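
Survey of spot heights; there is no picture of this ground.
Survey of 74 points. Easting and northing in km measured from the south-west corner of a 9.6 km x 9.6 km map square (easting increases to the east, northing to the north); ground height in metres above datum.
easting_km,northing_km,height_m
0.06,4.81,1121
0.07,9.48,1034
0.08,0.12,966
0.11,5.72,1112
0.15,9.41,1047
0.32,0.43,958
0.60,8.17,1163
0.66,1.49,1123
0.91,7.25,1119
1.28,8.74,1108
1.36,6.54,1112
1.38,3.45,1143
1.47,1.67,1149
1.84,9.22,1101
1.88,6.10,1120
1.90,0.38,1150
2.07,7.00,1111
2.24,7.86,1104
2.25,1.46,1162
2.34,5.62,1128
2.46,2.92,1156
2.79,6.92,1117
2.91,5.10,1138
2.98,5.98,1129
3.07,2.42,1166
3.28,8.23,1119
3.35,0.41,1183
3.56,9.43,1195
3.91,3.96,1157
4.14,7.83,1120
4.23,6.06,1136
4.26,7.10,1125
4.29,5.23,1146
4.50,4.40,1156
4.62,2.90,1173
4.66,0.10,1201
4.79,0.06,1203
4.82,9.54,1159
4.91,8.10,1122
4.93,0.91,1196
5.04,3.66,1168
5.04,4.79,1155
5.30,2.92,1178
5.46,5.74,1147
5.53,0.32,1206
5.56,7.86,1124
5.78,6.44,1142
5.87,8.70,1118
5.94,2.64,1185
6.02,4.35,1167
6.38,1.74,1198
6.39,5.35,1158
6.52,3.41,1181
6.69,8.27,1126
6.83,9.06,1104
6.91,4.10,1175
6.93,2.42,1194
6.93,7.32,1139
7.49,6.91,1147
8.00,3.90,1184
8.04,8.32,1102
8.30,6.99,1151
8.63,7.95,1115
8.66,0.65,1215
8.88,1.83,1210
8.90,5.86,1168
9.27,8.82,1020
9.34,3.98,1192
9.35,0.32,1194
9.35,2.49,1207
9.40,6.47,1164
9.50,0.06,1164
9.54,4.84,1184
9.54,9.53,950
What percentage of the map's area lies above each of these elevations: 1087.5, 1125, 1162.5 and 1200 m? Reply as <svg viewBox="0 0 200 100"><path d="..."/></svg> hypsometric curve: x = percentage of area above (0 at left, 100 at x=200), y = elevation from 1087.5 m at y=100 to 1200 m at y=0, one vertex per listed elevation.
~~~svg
<svg viewBox="0 0 200 100"><path d="M190 100l-39-33-75-34-56-33"/></svg>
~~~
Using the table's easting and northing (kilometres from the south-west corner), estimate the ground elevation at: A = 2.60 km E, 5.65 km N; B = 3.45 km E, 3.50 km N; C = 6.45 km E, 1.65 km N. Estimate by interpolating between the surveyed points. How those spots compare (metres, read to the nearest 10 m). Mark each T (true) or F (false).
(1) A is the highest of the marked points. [F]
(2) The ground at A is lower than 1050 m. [F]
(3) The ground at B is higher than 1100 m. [T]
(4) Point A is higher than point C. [F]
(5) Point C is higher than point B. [T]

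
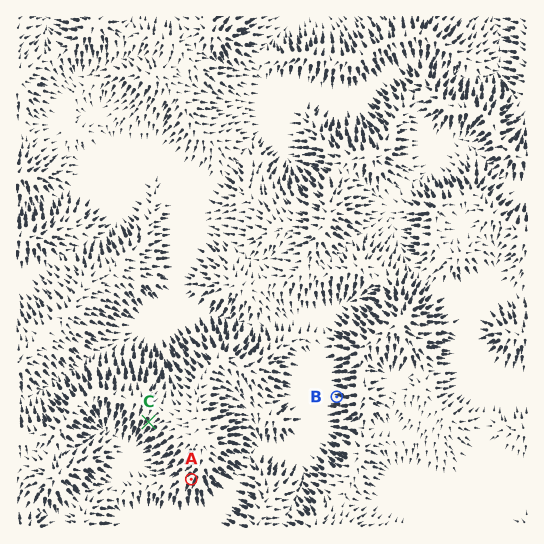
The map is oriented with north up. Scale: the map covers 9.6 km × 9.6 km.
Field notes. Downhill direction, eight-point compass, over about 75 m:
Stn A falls SW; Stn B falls W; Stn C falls SW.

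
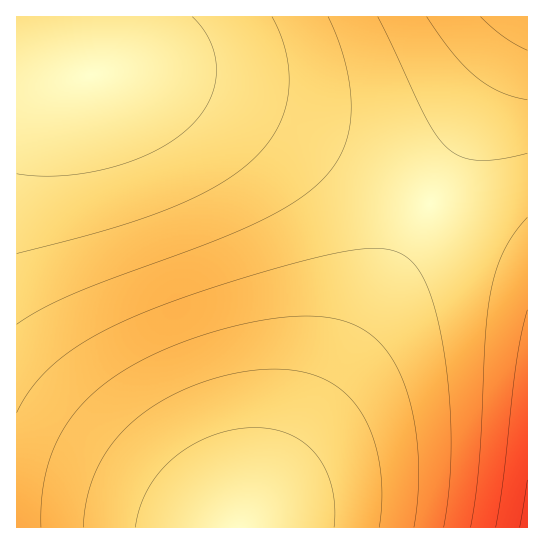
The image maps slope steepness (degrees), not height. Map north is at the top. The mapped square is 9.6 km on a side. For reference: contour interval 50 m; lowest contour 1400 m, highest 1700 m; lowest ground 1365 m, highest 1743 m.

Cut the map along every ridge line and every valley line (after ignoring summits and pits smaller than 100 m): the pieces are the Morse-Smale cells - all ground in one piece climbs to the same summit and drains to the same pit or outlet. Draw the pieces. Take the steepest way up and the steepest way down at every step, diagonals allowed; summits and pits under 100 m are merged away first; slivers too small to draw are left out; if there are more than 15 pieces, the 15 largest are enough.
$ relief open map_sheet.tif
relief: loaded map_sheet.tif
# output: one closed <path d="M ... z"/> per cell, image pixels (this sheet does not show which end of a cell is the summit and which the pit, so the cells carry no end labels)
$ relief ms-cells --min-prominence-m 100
<path d="M101 16l-85 1 0 510 226 1 34-53 61-104 92-168-84-46-80-40-56-24-36-12-30-6-49 0 6-20z"/><path d="M431 204l-3 2-105 191-47 78-33 51 0 2 285-1 0-269z"/><path d="M527 16l-425 0-2 39-4 16-3 3 50 1 30 6 36 12 56 24 72 36 93 51 94-171 4-10z"/><path d="M527 24l-96 178 6 6 90 49z"/>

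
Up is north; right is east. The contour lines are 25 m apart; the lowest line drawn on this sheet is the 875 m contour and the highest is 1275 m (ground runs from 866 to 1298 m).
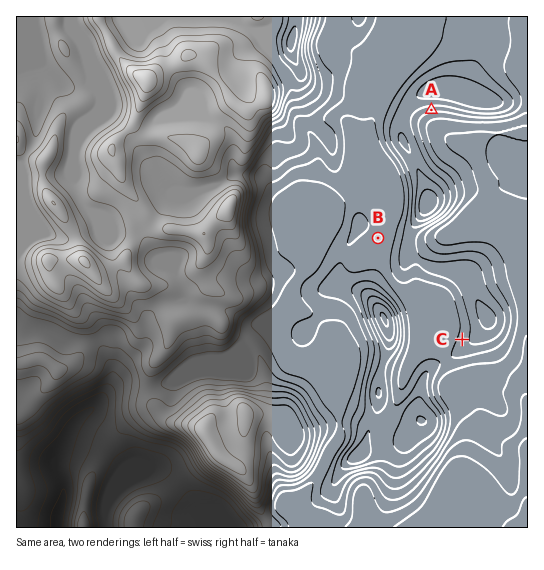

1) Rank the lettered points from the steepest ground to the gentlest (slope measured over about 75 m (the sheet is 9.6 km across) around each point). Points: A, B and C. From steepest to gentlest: A C B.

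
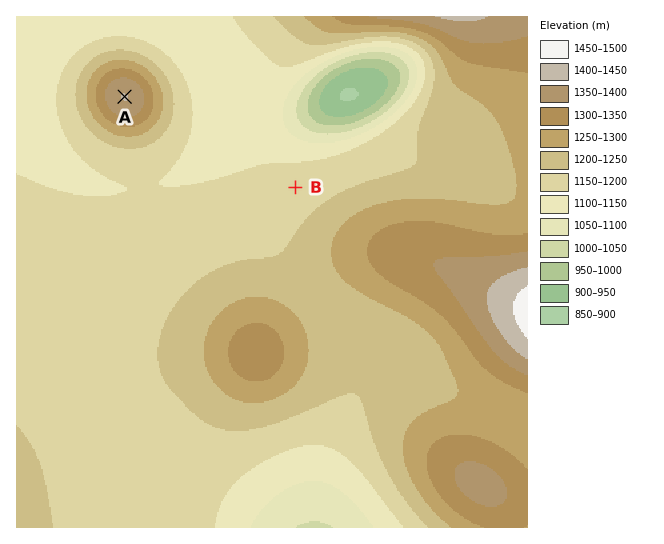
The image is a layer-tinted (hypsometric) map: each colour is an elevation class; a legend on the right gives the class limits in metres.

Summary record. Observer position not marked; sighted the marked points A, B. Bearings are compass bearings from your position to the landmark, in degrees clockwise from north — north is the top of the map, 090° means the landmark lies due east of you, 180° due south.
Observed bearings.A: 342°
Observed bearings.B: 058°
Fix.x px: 178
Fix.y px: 261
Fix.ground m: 1180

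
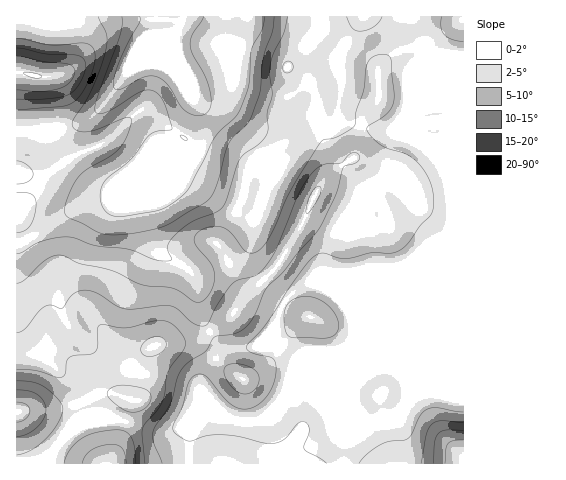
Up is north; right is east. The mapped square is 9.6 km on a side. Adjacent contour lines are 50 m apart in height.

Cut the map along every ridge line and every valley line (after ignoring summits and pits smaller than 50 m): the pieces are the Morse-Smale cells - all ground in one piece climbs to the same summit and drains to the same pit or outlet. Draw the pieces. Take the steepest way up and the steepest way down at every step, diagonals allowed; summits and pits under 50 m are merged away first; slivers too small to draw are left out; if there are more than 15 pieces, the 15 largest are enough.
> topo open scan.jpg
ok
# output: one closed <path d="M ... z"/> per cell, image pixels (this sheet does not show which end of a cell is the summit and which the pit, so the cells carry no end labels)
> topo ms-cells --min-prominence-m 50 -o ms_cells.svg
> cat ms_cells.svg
<path d="M412 16l-229 0-5 12-40 38-12 8-19 27-18 18-8 4-22 6-14 3-29-1 1 333 31 0 3-10 12-15 15-12 11-5 30-2 34 11 14 1 11-3 26-19 20 8-17-5-15 11-3 21 0 19 155 0 1-20 13-36 16 15 14-2 12-5 46-111 0-69 5-14 0-21-3-20-18-43 34-4 0-78-30-4-8-3z"/><path d="M182 16l-165 0-1 114 29 2 29-6 15-7 18-18 19-27 12-8 40-38z"/><path d="M463 135l-33 3 14 33 7 30 0 21-5 14 0 69-2 7-44 104-12 5-14 2-16-14-1 8-12 27 1 20 118-1z"/><path d="M409 263l-12 5-29 0-14 5-21 0-32 14-15 13-5 8-6 17 1 18 18 14 18-6 24 0 6-3 10-8 14-33z"/><path d="M207 410l-10 4-19 15-11 3-14-1-34-11-34 3-22 16-12 15-2 9 139 1 2-34 2-6 15-11 17 5z"/><path d="M463 16l-50 0 0 2 13 31 8 3 29 4z"/>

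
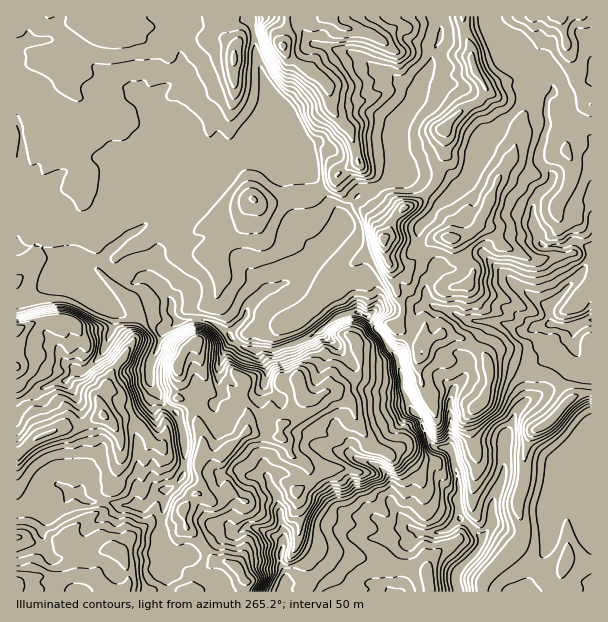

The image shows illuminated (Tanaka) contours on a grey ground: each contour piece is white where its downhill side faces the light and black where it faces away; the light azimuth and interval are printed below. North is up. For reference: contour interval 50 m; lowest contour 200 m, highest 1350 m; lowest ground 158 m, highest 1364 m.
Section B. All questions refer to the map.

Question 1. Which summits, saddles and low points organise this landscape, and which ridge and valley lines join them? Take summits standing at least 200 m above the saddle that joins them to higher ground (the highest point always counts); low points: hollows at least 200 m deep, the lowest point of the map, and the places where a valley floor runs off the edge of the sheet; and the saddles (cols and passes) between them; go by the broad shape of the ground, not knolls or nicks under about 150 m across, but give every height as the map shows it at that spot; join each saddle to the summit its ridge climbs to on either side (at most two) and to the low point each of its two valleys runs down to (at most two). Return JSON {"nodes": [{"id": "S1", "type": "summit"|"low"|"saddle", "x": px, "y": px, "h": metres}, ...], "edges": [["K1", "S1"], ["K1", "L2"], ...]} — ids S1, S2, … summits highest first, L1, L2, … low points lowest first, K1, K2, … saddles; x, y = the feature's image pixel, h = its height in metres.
{"nodes": [
{"id": "S1", "type": "summit", "x": 17, "y": 584, "h": 1364},
{"id": "S2", "type": "summit", "x": 104, "y": 416, "h": 1363},
{"id": "S3", "type": "summit", "x": 284, "y": 47, "h": 1313},
{"id": "S4", "type": "summit", "x": 383, "y": 240, "h": 1173},
{"id": "L1", "type": "low", "x": 458, "y": 591, "h": 158},
{"id": "K1", "type": "saddle", "x": 17, "y": 512, "h": 1079},
{"id": "K2", "type": "saddle", "x": 440, "y": 17, "h": 852},
{"id": "K3", "type": "saddle", "x": 200, "y": 320, "h": 653}],
"edges": [["K1", "S1"], ["K1", "S2"], ["K1", "L1"], ["K2", "S3"], ["K2", "S4"], ["K2", "L1"], ["K3", "S1"], ["K3", "S3"], ["K3", "L1"]]}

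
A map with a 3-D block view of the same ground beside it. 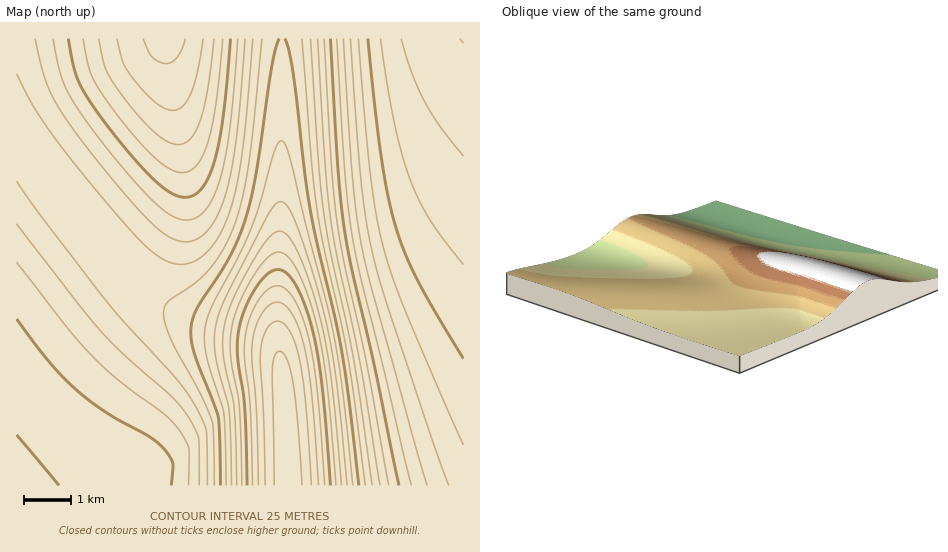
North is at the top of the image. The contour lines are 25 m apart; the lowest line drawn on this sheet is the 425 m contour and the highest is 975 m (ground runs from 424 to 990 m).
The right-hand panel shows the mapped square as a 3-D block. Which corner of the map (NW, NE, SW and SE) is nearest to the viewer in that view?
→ SW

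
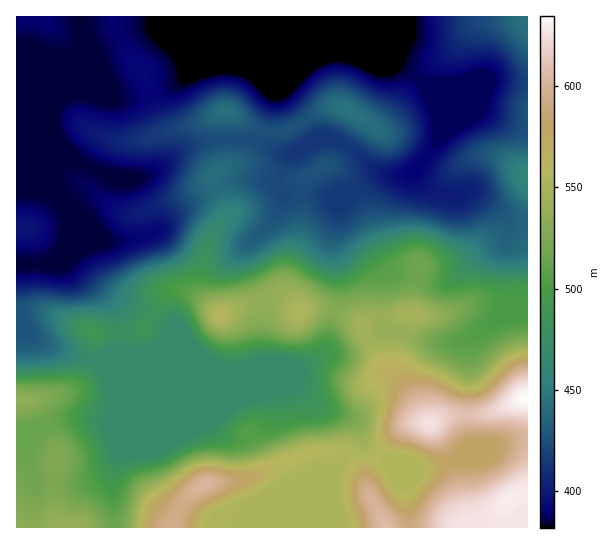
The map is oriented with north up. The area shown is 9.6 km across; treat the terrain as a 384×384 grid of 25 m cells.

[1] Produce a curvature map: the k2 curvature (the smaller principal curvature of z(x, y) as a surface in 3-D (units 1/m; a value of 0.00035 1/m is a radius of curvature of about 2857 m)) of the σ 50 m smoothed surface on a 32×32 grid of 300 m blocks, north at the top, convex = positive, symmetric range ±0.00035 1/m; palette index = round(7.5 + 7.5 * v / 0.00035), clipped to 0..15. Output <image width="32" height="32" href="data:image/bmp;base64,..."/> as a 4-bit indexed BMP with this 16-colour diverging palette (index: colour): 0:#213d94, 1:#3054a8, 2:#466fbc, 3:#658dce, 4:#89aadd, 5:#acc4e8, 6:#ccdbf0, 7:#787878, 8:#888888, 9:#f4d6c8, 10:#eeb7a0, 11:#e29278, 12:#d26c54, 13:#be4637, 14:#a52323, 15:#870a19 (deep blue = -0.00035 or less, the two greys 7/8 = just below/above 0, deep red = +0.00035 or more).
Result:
<image width="32" height="32" href="data:image/bmp;base64,Qk12AgAAAAAAAHYAAAAoAAAAIAAAACAAAAABAAQAAAAAAAACAAATCwAAEwsAABAAAAAAAAAAlD0hAKhUMAC8b0YAzo1lAN2qiQDoxKwA8NvMAHh4eACIiIgAyNb0AKC37gB4kuIAVGzSADdGvgAjI6UAGQqHAHaXpAapYid3d3cUeQaYh3d1dWQGl2QgJ3d3CHQHqXeHZWVVFnWJl2FXdwuQBHhmiHZ3ZCVUjaV3RGcWQnAkM2dmmnUgACQgFXd2VAAAEmQldYhzZ3QAEiA3h4MXaZMRFDRERHd3dRenMhEROqqkV1SHZVR3d3dxNmZCFAWZllZ4iImCd3d3d2RFQ4pDeIQUemZ3Ynd3d3d3dUZ3hmZzE4shAAV3d3UBEAATJIlkMzJYQxR2NUZgVmRnIUU0MRNDNGRpt1iTBdhVfHBqVEZlRDNWZ4RFUgfoZWuSWWapd3VmZ1MjZ3dEhmZolVdVZDaHZzIjVniZhSNnqXM2ZUQyZ3hEZEQ1dUUwFqhCN4eLhUMzd2dUIAJIYgAzREeHrIVlRYhndWUgOHUxNWVFVWdUVleHZ2eIZBR4hEZlVVQzI1ZFVmd3Z2ZkR3VWZWZmVERENnd3dmRGiGRFZ3ZWZVVmRHp3d1REMmmYd2Z5hSIjeGR5d3VXiHQkZ2VDRkFZYTeHh3dmh3eHZSJGdjIWmpQxZ1R3aIdmd2eIZFZVeIiEZzJHd2ZVVVRHvHEEeZhmY3dzeXd3d2d1IlUTYGmXRVV3dFZ3d3Z4h2QiR3YEQTRmZURFd3d2eIZ3d3d3dEZ3Z3d1V2d3d3dnd3d3d3d3d2Z4dmh4h2h3Z3d3d3d3d3dmeId5"/>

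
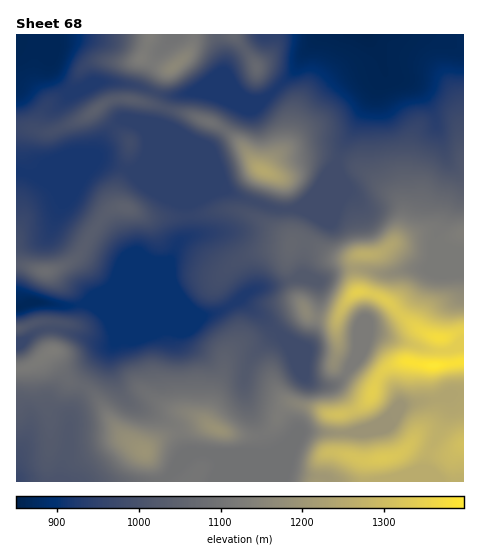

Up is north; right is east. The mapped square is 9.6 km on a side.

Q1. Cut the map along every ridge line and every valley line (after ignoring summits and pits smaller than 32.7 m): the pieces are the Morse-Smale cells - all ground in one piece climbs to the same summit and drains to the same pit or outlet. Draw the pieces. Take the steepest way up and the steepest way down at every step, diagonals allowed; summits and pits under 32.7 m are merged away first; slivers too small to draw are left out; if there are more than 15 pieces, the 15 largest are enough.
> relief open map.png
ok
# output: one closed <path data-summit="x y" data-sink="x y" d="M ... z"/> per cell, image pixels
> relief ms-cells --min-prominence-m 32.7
<path data-summit="434 366" data-sink="368 35" d="M336 167l-8 8-11 17-13 14-17 4 0 14 4 12-3 34 7 22 10 19-21 12-26 29 12 22 7 18 6 6 7 4-9 9-7 16-12 8 2 20 9-1 8-5 18-17 65 0 22-12 16-15 62-12-1-47-19 5-14-1-61-17-3 1-7 16 8-25 15-3 16-10 16-16 17-28-20 0-18 5-15 0-17-5-13 0-12 3-17 10-17-5 3-35 12-21 19-45z"/><path data-summit="365 255" data-sink="368 35" d="M385 72l-43 76-6 17 0 10-19 45-12 21-3 36 17 4 17-10 12-3 13 0 17 5 15 0 18-5 20 0 3-2 3-18-1-12 13-30 10-13 1-15-15-22-11-43-11-19-10-10-22-7z"/><path data-summit="264 171" data-sink="368 35" d="M368 34l-48 1-14 15-11 21-32 29-13 0-9-4-24 0-22-5-23 5-4 4-3 8 48 15 14 8 15 14 18 24 19 9 4 4 3 8 0 18 14 0 17-16 11-17 8-9 8-23 8-10 21-41 12-17-5-21-8-10z"/><path data-summit="217 429" data-sink="17 306" d="M242 299l-22 13-16 4-11-2-19-8-82-1 16 14 6 12 2 9-6 12 0 13 13 31 11 10 39 18 5 7 21-9 5 0 16 9 12 3 16 2 12-1 1-3-15-33-1-24 7-18 24-26-13-15z"/><path data-summit="434 366" data-sink="17 306" d="M237 210l-17 0-32 6 1 18-12 11-9 18-50 19-24 14-7 7 10 3 77 0 19 8 11 2 16-4 22-13 35 31 11-10 17-9-10-19-7-22 0-13 3-16-29-20z"/><path data-summit="46 271" data-sink="17 171" d="M99 159l-4 0-33 14-30 2-10-3-6 0 1 93 7 0 22 7 24-9 10-9 24-37 11-9 12 0 20 9 41-2 0-9-3-4-38-15-15-15z"/><path data-summit="383 458" data-sink="368 35" d="M448 397l-46 8-16 15-22 12-65 0-13 14-13 8-24 2 36 14 23 6 17 1 3 5 67 0 31-13 3-17 21-43z"/><path data-summit="46 271" data-sink="17 306" d="M123 207l-13 3-6 7-24 37-10 9-24 9-22-7-7 0-1 41 13-4 16 0 16 4 26-2 7-8 24-14 50-19 9-18 12-11-1-17-41 0z"/><path data-summit="434 366" data-sink="368 35" d="M463 34l-95 1 4 9 8 10 6 20 27 10 10 10 11 19 11 43 15 22-1 15-13 18-10 25 0 9 9 6 17 3 2 0z"/><path data-summit="264 171" data-sink="17 171" d="M168 109l-4 0-10 33-10 19-7 8 41 0 40 17 28 14 30 9 10-1 0-18-3-8-4-4-19-9-28-33-19-13z"/><path data-summit="53 351" data-sink="17 480" d="M52 351l-19 14-17 4 1 113 40 0 3-2 2-13 5-16 3-34 12-30-15-8-13-19z"/><path data-summit="96 109" data-sink="17 35" d="M49 34l-33 1 1 93 35 4 35-15 18-14 8-4 19 0 13 4 6-2 3-9-14-6-27-4-19 1-23 11-12-13-8-13z"/><path data-summit="434 366" data-sink="17 171" d="M125 119l-7 3-9 8-14 25-43 17 10 1 33-14 4 0 33 13 15 15 38 15 3 4 0 10 32-6 17 0 25 11 29 19-4-16-1-15-10 0-30-9-28-14-40-17-41 0 11-15 1-13-3-10-7-6z"/><path data-summit="440 338" data-sink="368 35" d="M439 248l-3 1 0 8-4 11-8 9-10 19-25 23-11 4-10 1-9 21 1 5 6-16 3-1 61 17 14 1 20-6 0-90-16-3z"/><path data-summit="144 451" data-sink="17 480" d="M83 386l-13 31-3 34-5 16-2 13-2 1 101 1 2-4-3-6-12-20-27-21-23-34z"/>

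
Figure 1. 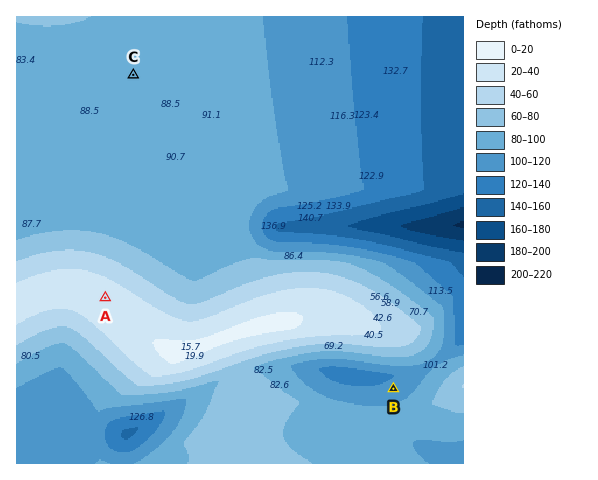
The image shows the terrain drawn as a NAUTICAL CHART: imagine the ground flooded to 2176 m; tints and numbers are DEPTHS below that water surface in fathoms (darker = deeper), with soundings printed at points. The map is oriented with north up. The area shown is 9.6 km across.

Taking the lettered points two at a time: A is above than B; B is below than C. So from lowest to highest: B C A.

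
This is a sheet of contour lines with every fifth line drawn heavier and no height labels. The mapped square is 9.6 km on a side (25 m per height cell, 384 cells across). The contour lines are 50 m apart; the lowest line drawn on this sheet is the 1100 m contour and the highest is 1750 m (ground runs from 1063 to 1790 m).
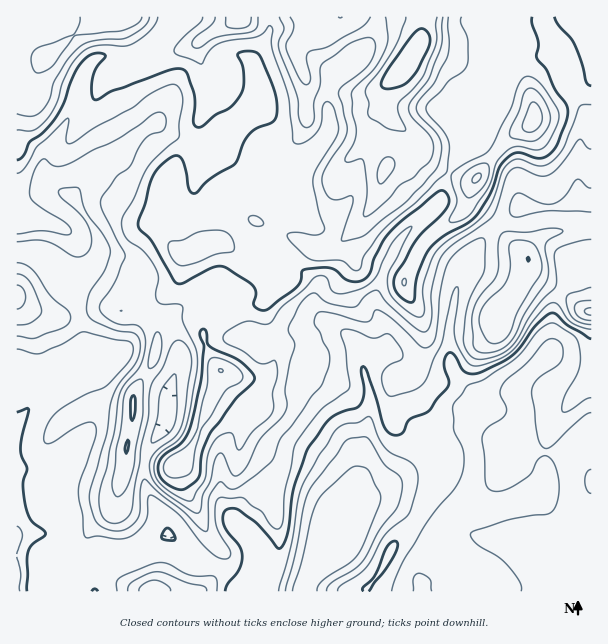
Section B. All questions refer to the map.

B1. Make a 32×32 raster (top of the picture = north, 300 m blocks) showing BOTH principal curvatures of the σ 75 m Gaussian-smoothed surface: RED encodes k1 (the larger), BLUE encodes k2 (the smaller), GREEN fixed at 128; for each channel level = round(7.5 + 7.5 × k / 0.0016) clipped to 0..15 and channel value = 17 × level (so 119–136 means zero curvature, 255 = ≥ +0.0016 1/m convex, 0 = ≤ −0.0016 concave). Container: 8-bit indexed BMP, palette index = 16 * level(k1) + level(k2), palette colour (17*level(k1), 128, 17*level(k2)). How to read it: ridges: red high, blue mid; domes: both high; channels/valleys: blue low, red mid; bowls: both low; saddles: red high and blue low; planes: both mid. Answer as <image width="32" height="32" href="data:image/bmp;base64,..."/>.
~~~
<image width="32" height="32" href="data:image/bmp;base64,Qk02CAAAAAAAADYEAAAoAAAAIAAAACAAAAABAAgAAAAAAAAEAAATCwAAEwsAAAABAAAAAAAAAIAAABGAAAAigAAAM4AAAESAAABVgAAAZoAAAHeAAACIgAAAmYAAAKqAAAC7gAAAzIAAAN2AAADugAAA/4AAAACAEQARgBEAIoARADOAEQBEgBEAVYARAGaAEQB3gBEAiIARAJmAEQCqgBEAu4ARAMyAEQDdgBEA7oARAP+AEQAAgCIAEYAiACKAIgAzgCIARIAiAFWAIgBmgCIAd4AiAIiAIgCZgCIAqoAiALuAIgDMgCIA3YAiAO6AIgD/gCIAAIAzABGAMwAigDMAM4AzAESAMwBVgDMAZoAzAHeAMwCIgDMAmYAzAKqAMwC7gDMAzIAzAN2AMwDugDMA/4AzAACARAARgEQAIoBEADOARABEgEQAVYBEAGaARAB3gEQAiIBEAJmARACqgEQAu4BEAMyARADdgEQA7oBEAP+ARAAAgFUAEYBVACKAVQAzgFUARIBVAFWAVQBmgFUAd4BVAIiAVQCZgFUAqoBVALuAVQDMgFUA3YBVAO6AVQD/gFUAAIBmABGAZgAigGYAM4BmAESAZgBVgGYAZoBmAHeAZgCIgGYAmYBmAKqAZgC7gGYAzIBmAN2AZgDugGYA/4BmAACAdwARgHcAIoB3ADOAdwBEgHcAVYB3AGaAdwB3gHcAiIB3AJmAdwCqgHcAu4B3AMyAdwDdgHcA7oB3AP+AdwAAgIgAEYCIACKAiAAzgIgARICIAFWAiABmgIgAd4CIAIiAiACZgIgAqoCIALuAiADMgIgA3YCIAO6AiAD/gIgAAICZABGAmQAigJkAM4CZAESAmQBVgJkAZoCZAHeAmQCIgJkAmYCZAKqAmQC7gJkAzICZAN2AmQDugJkA/4CZAACAqgARgKoAIoCqADOAqgBEgKoAVYCqAGaAqgB3gKoAiICqAJmAqgCqgKoAu4CqAMyAqgDdgKoA7oCqAP+AqgAAgLsAEYC7ACKAuwAzgLsARIC7AFWAuwBmgLsAd4C7AIiAuwCZgLsAqoC7ALuAuwDMgLsA3YC7AO6AuwD/gLsAAIDMABGAzAAigMwAM4DMAESAzABVgMwAZoDMAHeAzACIgMwAmYDMAKqAzAC7gMwAzIDMAN2AzADugMwA/4DMAACA3QARgN0AIoDdADOA3QBEgN0AVYDdAGaA3QB3gN0AiIDdAJmA3QCqgN0Au4DdAMyA3QDdgN0A7oDdAP+A3QAAgO4AEYDuACKA7gAzgO4ARIDuAFWA7gBmgO4Ad4DuAIiA7gCZgO4AqoDuALuA7gDMgO4A3YDuAO6A7gD/gO4AAID/ABGA/wAigP8AM4D/AESA/wBVgP8AZoD/AHeA/wCIgP8AmYD/AKqA/wC7gP8AzID/AN2A/wDugP8A/4D/AKK4iJiEtuf72NbnpXSG5nKh5+jYp3V2h4eYmJiXhZiHoriHl4WEg5SlY4K2poT3lIOCY7X3hYWXl4eHh4eGl4eTp5a2dYODg4WDtuilc+alhHZ0dPnHhYeHh4eHd3eHh4OVdZW0yLaEdIP2hHJ0+JZzh4aDptendXaGhnZ2hoeHlZiHhLjbyYFw5eZhdKb4lnN2d3WFlseGhpinp5eYhYaVmIaUqOe1gMf3lJKlp8eWdHV2dnZ2t7iVhneHl7iFpoWWdoWG59TA/Mq3kciFuKeGhnZ2hnWWuJiFd3d3uIWnlaeGdIXH9cD7+ISB6IWXl4aHdXSml5aoqIWHd4emdZaFqJd0c6b3cGD05YHHhYWGh4d1c7inl6eXdXeHdreFdnWXuKeDhfiDYKT3lZXYl4eHhoaCyIeGlod2h4eGp7d1hoWHp6Wk+YNyg/indKanl5eXqJK3h5eGdoaHh4aHuKaYdYaHhpL4pHKD5se3taaFl5iokbmomKiVg4N1h4aXyIaGhYZ2cpP3gmHY+8eUx3WHmIaCp5a2hZDlk4CEdmW2dpaGdnV0QPejYfSCg3W4lpeYhXSGdMakker5x4B1ZLWXl5iFhZWS5bS013R0haV1hoRypnR056ORp9rqhFFxwri3uKPH2saWhZWXyLa3lYV0g6emgqf4lIC4yeemgNT82pZ1hJenl5a3lYR1hafopoG4tnOi+bZ1gJWo58ej0qXHhHSFdYeodKWmdWWWtpfWgnPIyLD6pnZydHW22LZzhpNzhpeDhZR0uMmnlbeGdZTXxra3cLT3dWN0dqf6lWN1hHSmuIOFqKbHp8i4hXWWx7e2t7dzgPfmdHCU2MfDppXY59iVg7e4uIZ2hoWWuKaGhHW22KdxgPb4pbCDdKa3t5aGdYOnl4bHh4eGl5eXdnWFp4PXuMiCUOX3lHN1hYV2pWV1hYaHhciXh4aYdoZ3hZXIdJXIl6iAtfqmYXWWhofGc5eGdIZ1p8iXhpeHloZ1k9imlcmnqLSw+fVAhLWEdshxt5eGhYaEt6V1doeop6aBldeFppa5uIJz9MKmyJSVtaWCt4eHhIV0tpiGh5eFxcVgpaaGt9mlg3aF9vq4hoOoyZGlqIeHdXSnl4eGdnS36HCXqKjFcmJ2d4WF+dm2c5jIloG4h4d2c4Wnh4d2dLbVobe3trVzdHZ3doT4p5Kll7aWcKinl5d1hbioh4Vz19iBk7b42biEhoZ2hNWUc5iGyddicZSmt7altHWFdIX3pHRyYpb42ISWhoeWlYZ1l4aHx+WUlKOCldf3goKBtdinqHVyg7b5toSHh4aXhoaXh3d2lsfZ2sSDc6P2+8OBtZenuKWEheW1Yod2l4eFmIc="/>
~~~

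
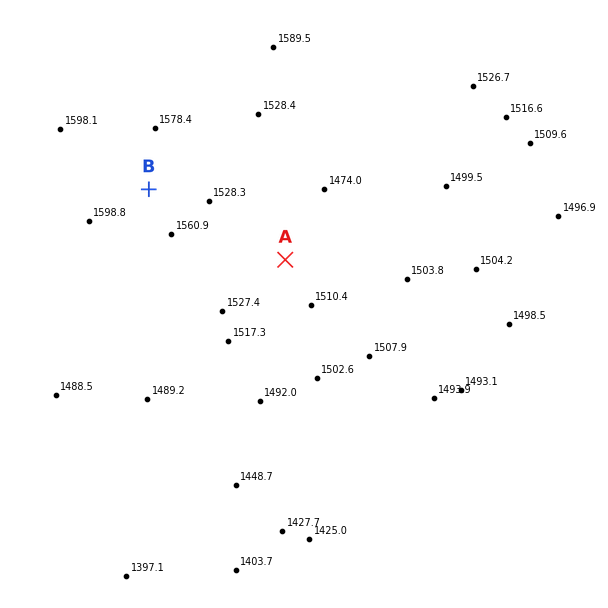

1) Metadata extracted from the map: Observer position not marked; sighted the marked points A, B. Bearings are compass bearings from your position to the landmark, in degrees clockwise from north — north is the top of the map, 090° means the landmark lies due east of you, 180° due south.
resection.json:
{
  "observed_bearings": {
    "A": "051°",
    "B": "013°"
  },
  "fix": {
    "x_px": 97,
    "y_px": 412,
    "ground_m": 1480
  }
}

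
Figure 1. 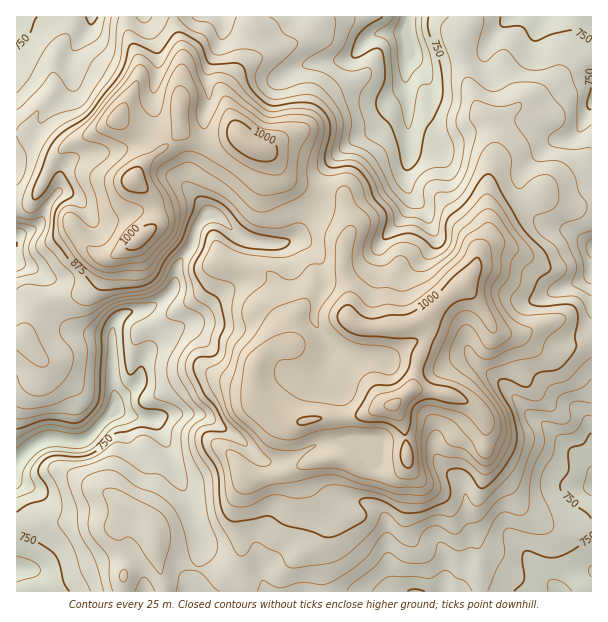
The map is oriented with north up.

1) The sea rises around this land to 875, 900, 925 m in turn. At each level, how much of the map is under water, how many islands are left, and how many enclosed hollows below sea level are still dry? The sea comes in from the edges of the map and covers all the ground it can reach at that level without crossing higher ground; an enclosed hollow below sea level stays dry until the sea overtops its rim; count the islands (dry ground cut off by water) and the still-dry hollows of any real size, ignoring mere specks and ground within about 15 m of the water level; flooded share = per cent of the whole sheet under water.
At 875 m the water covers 58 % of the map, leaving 1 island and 0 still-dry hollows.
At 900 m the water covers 65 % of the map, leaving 1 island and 0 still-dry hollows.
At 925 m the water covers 73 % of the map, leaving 2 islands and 0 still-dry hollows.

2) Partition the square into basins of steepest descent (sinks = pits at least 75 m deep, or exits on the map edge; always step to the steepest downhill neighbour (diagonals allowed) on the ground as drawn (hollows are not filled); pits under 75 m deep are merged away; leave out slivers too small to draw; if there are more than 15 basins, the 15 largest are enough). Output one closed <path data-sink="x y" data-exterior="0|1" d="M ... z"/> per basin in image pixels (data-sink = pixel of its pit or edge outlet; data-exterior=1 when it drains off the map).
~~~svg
<path data-sink="17 462" data-exterior="1" d="M117 118l-21 14-33 16-11 14-10 23 24 24 7 18 11 15 11 11 6 3 9 1-6 4-2 14-5 9-7 6-18 6-30 5-5 5-12 24 0 8-9 0 0 253 227 1 1-7-4-15 1-28-5-20 0-15 11-30 23-1 53-18 18 0 19 12 14 5 19 0 6-3 9-10 0-9-5-30-9-18 18-16 4-24 11-23 0-15-5-8-18 7-21 2-17 0-10-3-7-5 0-29-6-22 0-17 1-9 6-12 0-7-4-21-5-9-30-6-21-7-7-5-9-17-8-8-14-5-13-10-24 9-12 0-12-6-9-11-18 20-5 2-10-12-23-12z"/><path data-sink="407 33" data-exterior="0" d="M591 16l-417 0 0 7 8 27 0 18-2 16 1 44 10 11 12 6 12 0 24-9 13 10 14 5 8 8 9 17 7 5 21 7 22 4 11 6 6 33-6 12-1 26 6 22-1 26 8 8 10 3 17 0 31-4 11-6 27-26 12-8 22 30 7 15 5 3 24 2 15-8 11-1 18 18 25-3z"/><path data-sink="560 591" data-exterior="1" d="M464 284l-12 8-30 26 6 17-12 30-2 19-2 5-18 16 9 18 5 30 0 9-9 10-6 3-19 0-11-3-22-14-18 0-53 18-23 1-11 30 0 15 5 20-1 28 5 22 347-1 0-250-26 2-18-18-11 1-15 8-24-2-5-3-7-15z"/><path data-sink="17 17" data-exterior="1" d="M173 16l-157 1 1 188 7 0 8-4 20-39 11-14 33-16 21-14 9 8 23 12 10 12 5-2 16-16 0-48 2-16 0-18z"/><path data-sink="17 242" data-exterior="1" d="M42 187l-4 2-6 13-16 4 0 130 7 2 2 0 0-8 12-24 5-5 30-5 18-6 7-6 5-9 2-14 6-4-9-1-6-3-11-11-11-15-12-24z"/>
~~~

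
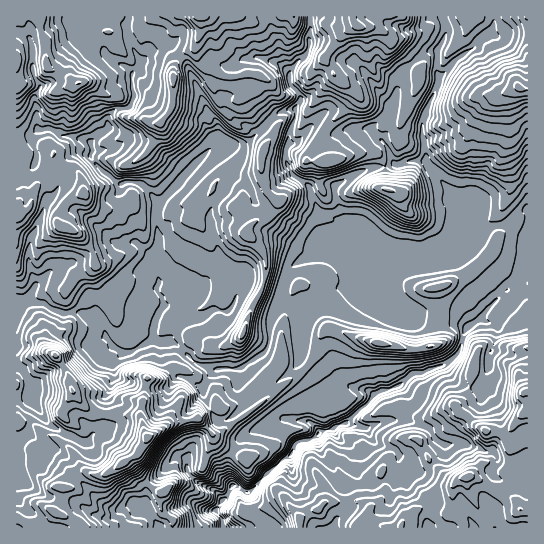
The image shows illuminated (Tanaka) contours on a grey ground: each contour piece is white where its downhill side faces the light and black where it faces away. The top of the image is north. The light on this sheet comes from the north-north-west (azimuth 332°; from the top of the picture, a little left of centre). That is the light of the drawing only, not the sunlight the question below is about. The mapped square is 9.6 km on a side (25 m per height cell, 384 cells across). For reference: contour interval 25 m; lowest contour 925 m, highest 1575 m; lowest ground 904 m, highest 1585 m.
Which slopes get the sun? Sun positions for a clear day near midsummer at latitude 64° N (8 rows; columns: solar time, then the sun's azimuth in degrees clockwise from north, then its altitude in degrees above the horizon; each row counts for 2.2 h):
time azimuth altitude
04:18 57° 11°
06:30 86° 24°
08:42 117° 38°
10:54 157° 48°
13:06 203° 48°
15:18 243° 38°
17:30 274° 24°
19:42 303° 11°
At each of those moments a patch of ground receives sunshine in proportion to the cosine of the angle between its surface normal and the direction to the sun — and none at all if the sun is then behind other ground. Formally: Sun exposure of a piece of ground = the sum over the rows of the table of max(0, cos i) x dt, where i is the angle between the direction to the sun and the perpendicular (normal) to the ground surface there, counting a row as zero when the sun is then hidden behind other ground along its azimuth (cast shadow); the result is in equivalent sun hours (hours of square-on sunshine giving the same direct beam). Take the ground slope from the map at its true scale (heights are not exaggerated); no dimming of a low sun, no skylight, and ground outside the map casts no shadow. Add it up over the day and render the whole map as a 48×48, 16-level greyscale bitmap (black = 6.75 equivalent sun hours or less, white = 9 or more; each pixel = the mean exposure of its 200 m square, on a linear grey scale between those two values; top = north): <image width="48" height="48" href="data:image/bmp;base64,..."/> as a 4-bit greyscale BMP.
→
<image width="48" height="48" href="data:image/bmp;base64,Qk32BAAAAAAAAHYAAAAoAAAAMAAAADAAAAABAAQAAAAAAIAEAAATCwAAEwsAABAAAAAAAAAAAAAAABEREQAiIiIAMzMzAERERABVVVUAZmZmAHd3dwCIiIgAmZmZAKqqqgC7u7sAzMzMAN3d3QDu7u4A////ANzN3Jirqa3KlSKs28vM3bnMuszd3c3d3avcuqy6qpxzdhFL3N2s3NusuazczN3MzbqKzNzdy5vavqAADNqZq7y6uonMzdzdy7i93L3t3ZS9pmgCCLirqqqqu6mczd3cu8yoq93u7aAGS7eLgEiby8vMzMuqi9y83My6u5V83dk1Wsy92AGbu8u7zMzKYmrLzczLq5lmrdx3Zt283bAqm7u6rMzKl2d73czMybyme9zIdd2Yq8sAWYvKrN2ql3q93dzai9y6ebzJmMzJq825AomKuqqM3d3d3NxY3d3cqUW83DjduruoyjOqmHi8zcmKzadszN3duXeahY287Lzd3dlM3cy93aZnfKiovcmKurmcYrq7vtvd3d2TrMuYuquIq8mprKqGdohoV7q8y93N3MupRZy5eLypnJq7ukWEadxyfJvLzbzd3c3d3Hmpmsy5h23boxN3VACduaq7vNu93d3d3ddBOMy7ms3ekEu6MUmojd3cmLy83bzMzN3cQJuqiIiVJJzMy6qa3d3e14rL3c3t3dzd0myqvLtjWszN3czM3LnNynvL3d3IUyMlqVaWQqmrvMzdzczbu7lbqHvLvacxJZqpiXeKqbqoibzdzMzNzMxnuWrMmJu7zMzMzNvMvLmb3M3czNy8zc21y4nNzMvMzN3dzN28y9zd3c3c3MzdzM3InJnNzMzMzd3d3d3bzNy8zd3LzczM3MzLfJe93MzM3cu83d3dzNzMzN7cvM3d3dzbrLeMzMzN3MqYi93d3LrdzLzN3M3d3d3by7mLvMzdzMzLu73dzMnd3curzNzd3dzd67y8zMzMzN3MzLzdzMjN3dqcvNzd3c3d2ry6zMzLzd3cvMvMzNmd3ZrN3czd3c3Mu93LqrqqvN3bq8y8zN17uYzd3bzd3MvLzd3cqKms3t3cu8zczM2Zy9273LvczczcvN3Mu7vN7tqarNzN3Ly6vdya3Ly8zMq8zd3KzM3t7tuqrMzM3bvNu7rKqb26vNyrzKiZ27vd3LqKzczM3bvNy5ZKq73Jqs273JIs3aQRIkZ6zc3e3dzM3GS93e3cmqvKzJLN3d2GdERc7d3d3czMt1vJnN3duXm5rLW8u83dzMqN7t3d3czMqrupmc7u24irnMRay6q7rdydzd3d3cuoismKu83u64nNqsipy7u7zMibzN3d3dy83uyK3e3d27vd2rqcrczMzMmMzN3d3dm+zd23mardyZ3d3Zlty93eqttazd3d3dm93u3adrrLuL3d3txKzM3cu82Hvd3d3eud3u28qaq7qd3N3dmLze3J3M3DerzN3dqazNy7q6rLe93d3aHNztyby8zHZ5qqu7TduFe7u7qXjdzMyles3LutzKu6Znd5mcm6qJq83LuK3c3Kh612zKvc3siZx3d1WKq6mrzdvcy73d3d3d3VjN3d3typzZmXeay6rM3dvd3Kvd3d3d3Ve93N3d3cjdu7qd3JvN3Mzd3Lvd3d3d3XvM3dypq8vN3Mu93KzczMzN3d3d3dzd3Iu8yrzdurzd3M3Q=="/>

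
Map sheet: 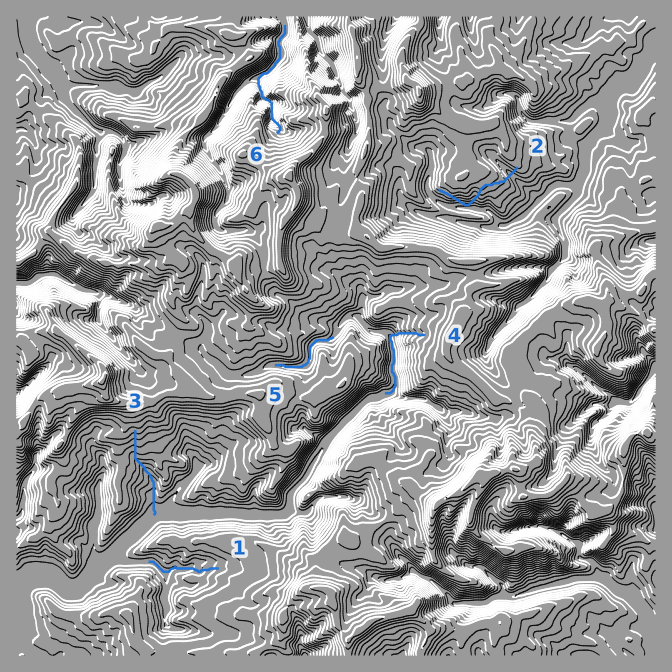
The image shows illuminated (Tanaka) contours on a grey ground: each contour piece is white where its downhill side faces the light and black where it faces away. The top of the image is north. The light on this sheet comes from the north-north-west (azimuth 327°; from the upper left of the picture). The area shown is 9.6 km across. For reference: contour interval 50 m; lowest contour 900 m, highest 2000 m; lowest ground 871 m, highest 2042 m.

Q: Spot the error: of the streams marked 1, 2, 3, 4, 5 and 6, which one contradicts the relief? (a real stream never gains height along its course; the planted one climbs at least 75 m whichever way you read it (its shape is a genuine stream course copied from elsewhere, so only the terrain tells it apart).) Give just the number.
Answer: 2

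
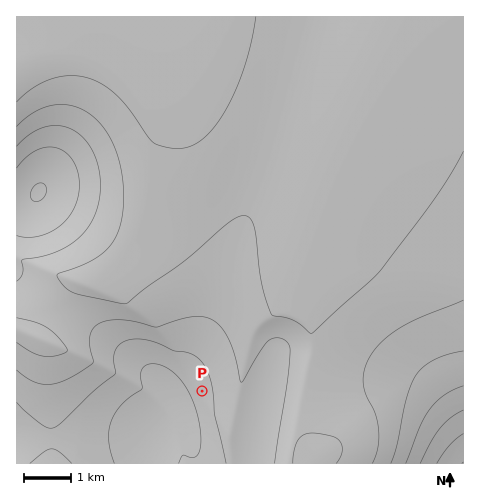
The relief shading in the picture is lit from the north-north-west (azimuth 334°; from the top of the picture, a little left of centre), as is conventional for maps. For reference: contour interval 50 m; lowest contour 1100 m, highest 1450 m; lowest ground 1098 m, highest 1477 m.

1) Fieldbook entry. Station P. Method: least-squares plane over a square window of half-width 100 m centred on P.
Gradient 5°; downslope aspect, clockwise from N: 255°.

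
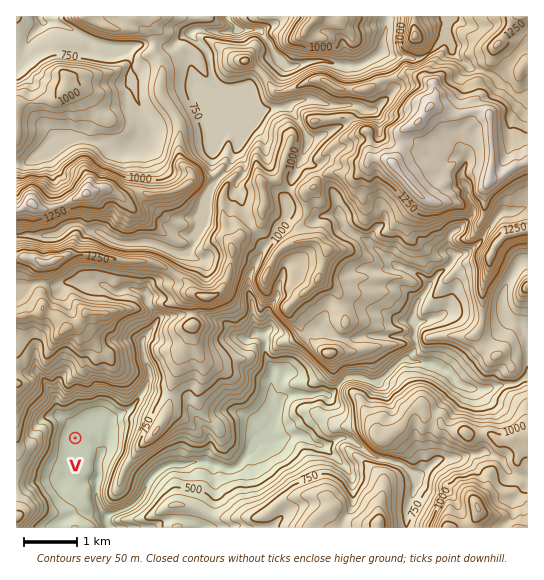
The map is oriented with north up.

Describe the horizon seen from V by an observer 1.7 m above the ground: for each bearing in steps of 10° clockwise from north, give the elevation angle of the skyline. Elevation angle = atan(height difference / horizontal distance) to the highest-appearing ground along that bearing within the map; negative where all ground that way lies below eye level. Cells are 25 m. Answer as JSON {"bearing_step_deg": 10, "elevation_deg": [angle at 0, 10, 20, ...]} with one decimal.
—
{"bearing_step_deg": 10, "elevation_deg": [23.0, 24.1, 23.1, 22.1, 18.1, 12.6, 12.2, 13.8, 16.5, 18.5, 16.4, 13.8, 13.0, 12.0, 10.4, 5.9, 0.4, 1.8, 2.7, 2.6, 4.7, 10.9, 11.9, 11.3, 14.1, 18.0, 20.8, 20.7, 21.2, 21.6, 22.5, 23.7, 23.5, 19.0, 21.7, 22.8]}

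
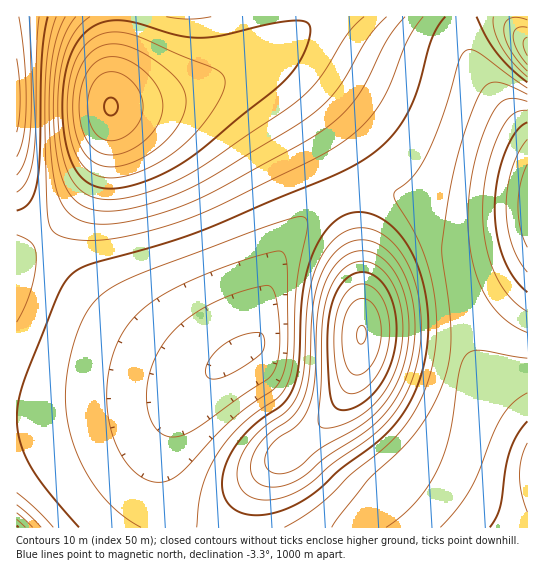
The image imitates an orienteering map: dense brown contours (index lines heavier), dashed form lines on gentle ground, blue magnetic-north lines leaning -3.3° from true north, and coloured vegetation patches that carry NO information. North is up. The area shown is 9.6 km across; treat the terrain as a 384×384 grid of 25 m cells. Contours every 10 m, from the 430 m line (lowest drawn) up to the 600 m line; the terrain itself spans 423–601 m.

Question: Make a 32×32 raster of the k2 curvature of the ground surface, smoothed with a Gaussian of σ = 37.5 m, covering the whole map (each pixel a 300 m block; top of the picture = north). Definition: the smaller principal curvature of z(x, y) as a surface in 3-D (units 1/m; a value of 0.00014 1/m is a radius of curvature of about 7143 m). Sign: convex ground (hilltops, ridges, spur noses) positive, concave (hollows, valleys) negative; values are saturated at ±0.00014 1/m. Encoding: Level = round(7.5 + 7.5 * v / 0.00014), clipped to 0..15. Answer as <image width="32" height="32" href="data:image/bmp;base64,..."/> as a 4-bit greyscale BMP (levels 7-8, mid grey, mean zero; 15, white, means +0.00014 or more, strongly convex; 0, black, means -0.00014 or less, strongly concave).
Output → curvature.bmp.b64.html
<image width="32" height="32" href="data:image/bmp;base64,Qk12AgAAAAAAAHYAAAAoAAAAIAAAACAAAAABAAQAAAAAAAACAAATCwAAEwsAABAAAAAAAAAAAAAAABEREQAiIiIAMzMzAERERABVVVUAZmZmAHd3dwCIiIgAmZmZAKqqqgC7u7sAzMzMAN3d3QDu7u4A////AAA2d3d3ZmZlVURVZ3d3d2UCV3d3dmZmZmVURVZ3d3dkNnd3d2ZmZneHZURWZ3d2VGd3d3dmZmeImoVDI2d3dlR3d3d3ZlVWibpmZTImd3ZUd3d3d2ZVVnm2VndTE3d2VHd3d3d2VUVndFZ4dSFXd2V3d3d3dmVERTNGeIYxJ3dld3d3d3dlVEQjVnmYUgZ3dnd3d3d3dlVDE1eJmWIFd3d3d3d3d3dmUgRnialzBHd3d3d3d3d3dmEEeJqqcwN3d3d3d3d3d3diA3mqqoQTd3eHd3d3d3d3cgN5qql0E3d2h3d3d3d3d3MDaJqpdBV3Zod2d3d3d3d1AleZmGQmd2Z2ZmZmd3d3dxJGiIdTJ3dmdlZmZmd3d3cxNWd2Q0d3ZmVVZmZmd3d3YTRWZUN3d2ZERWZmd3d3d3QjRVQ1d3dmM0Vnd3d3d3d3Q0REV3d3diNGd4d3d3d3d3ZUVnd3d3YSV4iId3d3d3d3d3d3d3dmA2iZmId3d3d3d3d3d3d3ZgN5qqmHd3d3d3d3d3d3d2UEiaqpd3d3d4h3d3d3h3dSBZqqqXd3d3eIh3d3d4h2MAWJqqh3d3d4iIh3d3d3dAAUeZmYdmd3eIiIh3d3d1EBFGiZmHZmd3iIiHd3d3YwCCRniId2Z3d4iHd3ZmZlIVk0Z3d3dmd3iHd3dmZVVDRn"/>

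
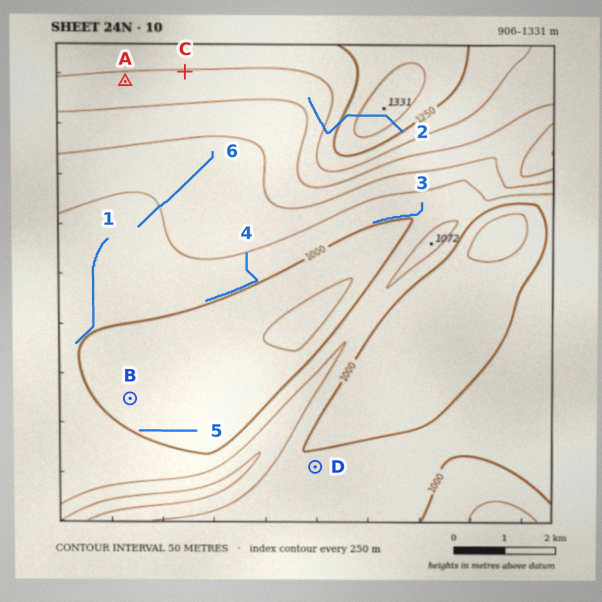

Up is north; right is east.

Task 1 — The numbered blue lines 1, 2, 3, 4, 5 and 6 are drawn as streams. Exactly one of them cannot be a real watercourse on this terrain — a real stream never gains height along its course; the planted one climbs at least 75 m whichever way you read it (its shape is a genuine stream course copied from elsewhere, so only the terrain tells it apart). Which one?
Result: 2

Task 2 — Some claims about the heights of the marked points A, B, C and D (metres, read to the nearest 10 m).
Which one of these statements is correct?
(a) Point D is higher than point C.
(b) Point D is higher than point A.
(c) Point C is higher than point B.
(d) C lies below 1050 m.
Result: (c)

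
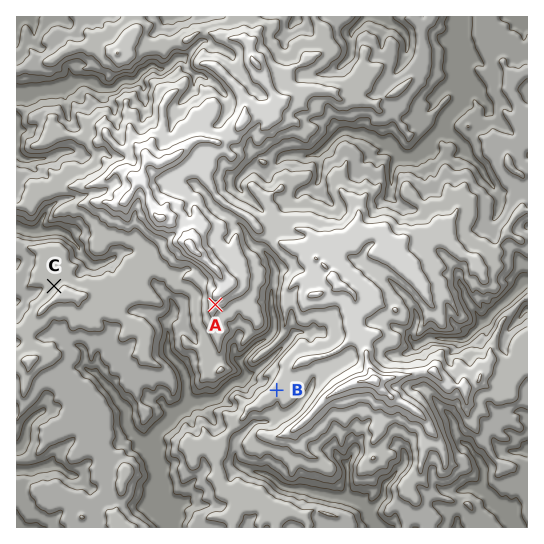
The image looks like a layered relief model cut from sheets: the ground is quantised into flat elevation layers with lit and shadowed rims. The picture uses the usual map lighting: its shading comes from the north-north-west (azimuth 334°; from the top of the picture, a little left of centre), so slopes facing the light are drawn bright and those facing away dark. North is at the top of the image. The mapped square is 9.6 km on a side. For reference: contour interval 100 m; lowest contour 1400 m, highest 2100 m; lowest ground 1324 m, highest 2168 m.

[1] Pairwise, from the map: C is lower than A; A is higher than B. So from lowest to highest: C B A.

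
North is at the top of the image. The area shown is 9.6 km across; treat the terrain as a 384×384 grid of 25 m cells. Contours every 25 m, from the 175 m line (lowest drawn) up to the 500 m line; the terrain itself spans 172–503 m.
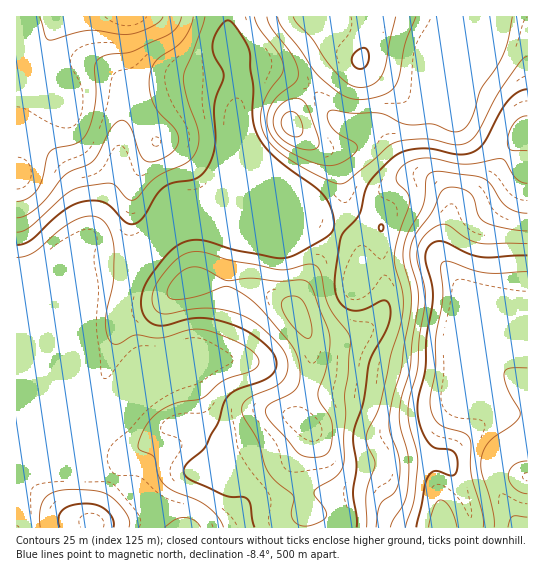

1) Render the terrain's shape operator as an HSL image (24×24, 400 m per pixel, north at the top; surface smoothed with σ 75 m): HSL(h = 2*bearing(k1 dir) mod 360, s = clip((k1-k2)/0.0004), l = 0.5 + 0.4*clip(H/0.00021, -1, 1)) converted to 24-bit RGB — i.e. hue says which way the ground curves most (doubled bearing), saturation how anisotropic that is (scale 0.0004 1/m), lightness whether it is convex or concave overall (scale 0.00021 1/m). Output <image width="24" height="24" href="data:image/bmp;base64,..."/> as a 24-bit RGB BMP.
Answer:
<image width="24" height="24" href="data:image/bmp;base64,Qk32BgAAAAAAADYAAAAoAAAAGAAAABgAAAABABgAAAAAAMAGAAATCwAAEwsAAAAAAAAAAAAAITWEosHBpLTT1eDoyb/jcCnnnUO7hEpbSzo8dqBCVq11dI2kpY+cmZSdiqGm2eC7rUO5pywyh8c3DBtETD2J6vrRZiKvcSZXMJaoUNOSc7+Rt55lvCIjaiFFjzFYqEVfXJSfeM+hW5uYcGtRmaxJh6BVnaVU2ttQgCR00qJxf9eJDQM2QNJHqPGPVABlxFJ1bol4Z4ZDeX0tem8voi4sf1OHRmW4pJ3ZqbfZfY6yfU+PdWqasZqJnoBYorVNj9RyQiimz+W0rU3LHgB9r/GkK6k2GwRsydPlf3+Af4B/f4B/eHmBXGi0tX2/TJJ1Po1Bpo5gn16EgWSTanGJnmNct397rtukZtKNJSeJ0uOycEPKARrV5s7FvSeGGVhXT5spf3+Af4B/f4B/f4CAVoRsP0mk0o/PcI24X62vklqbk1Foi1JacKpvnM2s1t+5q1ZHKlVDke47QWaAJktvoGBY7EevhUfFP5SEf3+Af4B/f4B/f4B/f4B/SYNuPKpoupG9cVOtjDm9nIvZqbfqrrvfpMGKuJ1w0FWTkWuwo9VaNGNDKT9NXldOj3Vjp3yed1ynf3+AgIB/f3+Ag3l+e4hyf4B/V4NaWIg0QXNCP7msZs+/dF253iZ88ndDraxOmolpm32D2pp7SY1QGEZeTGN8d4d1iHlwgHB+f3+AgIB/f3+AdWaFtaVYaYF2gIB/f4B+ZoFpPIAxUVsZJh8NWCsT/9tyk8NylXeBh3VmzbKEk8evDjWSO0uEf3V9hXB1gnZxf3+AgIB/f3+AYkeC25lxbHU1hHoaRXQdcGk3ckQtXzgpTCkpTow4y/+ag82Ia0iqvG2CwNRkk8pSFSBRODpyenJ+hXOBi359f3+AgIB/f3+AODOD1LmnsRbZ7Gx5nppBNUkoZ3U+UXCJSn22kNnAzvvLa8/UMRzS4H/T7829xMR+FCpXK0VxbnB9fHeAjYuAf3+AgIB/f3+AO0t+qLp5Qw6y+NHu9L/vcIPfX6DgXZHTXbbht+3q5fLPRIZZIBg2l0RE+ODJ27OuFRurHiV3dWBsfX5lh49of4B6f4B/f3+ATkl9kbRoEF+AfYjR9dbswbPmboblhKztj93zaZTT86GgwDZhJCFXUYJf5vqYwNegVgqhVhRlgVlBe41JdIROVaALM4FEfYB+UFKKsaV3PIJdCmlN0M+c1r/Te6TPa5y+oXFlUTth2V9b81V/MDqChmVg4f+Fg48iLQYqYhg/ro9Li5hRdnNDu9yEIHhNLHE5RVtiqlQ/vdYkDW9CEaoIz9M2eUYdVjkRaUwVR1cgQXol6VFWsEt0V06a//PDjx8qCggrRUqvraq+qXqznXik39KYUoZxN2JVMEI8gH1I7fChF4ZyToJMhYM0g2pZgH58gH9/f4B/P2lwolYt0LlrOrG467Ks6nLBBEO8InfIpIS2wGi5r5iw18fBo4LBRTebRWKUNsPL6+G3i0BFJUgfYZ0rV4Zvf4CAgH9/gW5zVBMrh64yv+ZvMoZYbqpT3qe4dSe0IzNJXmhAoGhosqmWx7e3x2a/fT+rbbS3LJu402Jp10dhSouRcsZ3II2Gen6AglxuRAAPl2snb+BOstFXfY85IGoXhW8cbAgndT8pJY4xObl+m7aisXhtuj6EpmyVfLWCLEV0kkyg4b3Ila3Oi722PHKjRkmBMwAg3EQMlv+woPr5pJTf2Z3euTqeXSMjaC1PpMN6TeuPD865ZJ+FhV1Ql1dksbKLl6uKLC99Q7OwpMmht6PApI2wc1CaHQE/gwDe1/TezP/rKWGwiDlRtThY5TLGrn/dXXnu3ebtpNWmHnp3SHV5bWN/hJ6WorqaoIWUPECWVq+QerNjm5Flo2dchkR3AwtWAbf/6vjT74KNRgk1hz0WZXkkRJtdisC+Wo3JppjG66evS0WLJ0pQa4KefKyUoKePn32OXkyEdZ5ie59kgnZolmdqj1WbI0eFBaVjs/MN9QAWkBFsxnp+lc6UMN2rT62SXlt+d4Jj1XZrymCFKTOBeISTkqFyho5flVhQdUdYmbBOg4ZKcoJIWJ9qYE+hVUqWSYRpQiUYv0gVdGa2vNHX4OXXZKuyTHSFVlR9f3+Ao2aI2puRKDSVeIF+qm9ljmBSgEtKiVVNt69Dg3lIcMFBMaJKMj1keUh3aSI+cywubt9wbdG0ebOm4bKTonNpT1ZsSGx2foB/X2iH3rSaMCyZe3KAnGFvqHeVf1+toHzAu67RmaDRstTHU4+1HDVzXS6MgB3bvdjhltmpY5J0a21Z2rVkt5Z1VVOOUoCTY32FYF1+18J3NjCS"/>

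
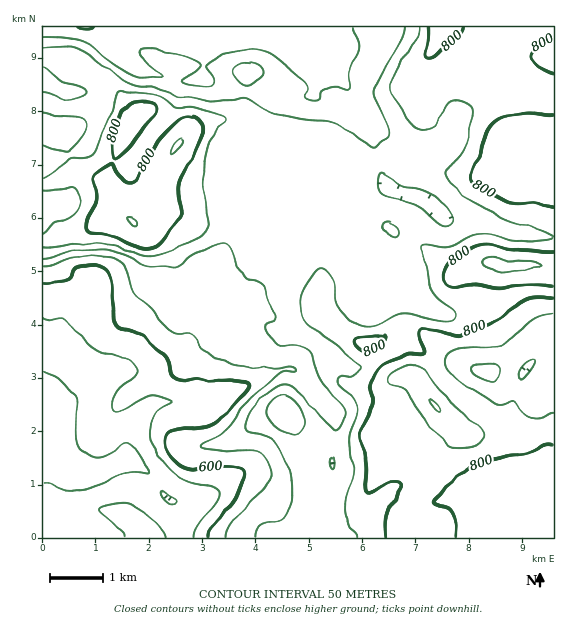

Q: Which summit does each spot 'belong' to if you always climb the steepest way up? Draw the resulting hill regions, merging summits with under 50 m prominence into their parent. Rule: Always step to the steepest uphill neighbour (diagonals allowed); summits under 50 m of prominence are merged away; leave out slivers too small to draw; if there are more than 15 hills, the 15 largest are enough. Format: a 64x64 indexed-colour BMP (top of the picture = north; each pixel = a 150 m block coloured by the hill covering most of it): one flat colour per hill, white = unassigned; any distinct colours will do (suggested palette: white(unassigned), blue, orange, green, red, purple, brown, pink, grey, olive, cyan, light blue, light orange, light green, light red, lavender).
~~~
<image width="64" height="64" href="data:image/bmp;base64,Qk12CAAAAAAAAHYAAAAoAAAAQAAAAEAAAAABAAQAAAAAAAAIAAATCwAAEwsAABAAAAAAAAAA////ALR3HwAOf/8ALKAsACgn1gC9Z5QAS1aMAMJ34wB/f38AIr28AM++FwDox64AeLv/AIrfmACWmP8A1bDFABERERERERERERERERERERERERMzEREREREREREREREREREREREREREREREREREREREREzMxEREREREREREREREREREREREREREREREREREREREzMzERERERERERERERERERERERERERERERERERERERETMzMxEREREREREREREREREREREREREVERERERERERERMzMzERERERERERERERERERERERERFVVVUREREREREREzMzMxETMzMxERERERERERERERERFVVVVVURERERERETMzMzMzMzMzMzMxEREREREREREREVVVVVVVERERERERMzMzMzMzMzMzMzMxEREREREREREVVVVVVVVVVVVVVREzMzMzMzMzMzMzMzMRERERERERFVVVVVVVVVVVVVVVVTMzMzMzMzMzMzMzMxERERERERFVVVVVVVVVVVVVVVVVMzMzMzMzMzMzMzMzEREhERERERVVVVVVVVVVVVVVVVUzMzMzMzMzMzMzMzMRESERERERFVVVVVVVVVVVVVVVVTMzMzMzMzMzMzMzMRERIhEREREVVVVVVVVVVVVVVVVVUzMzMzMzMzMzMzMREREiERERERFVVVVVVVVVVVVVVVVTMzMzMzMzMzMzMRERESIRERERERVVVVVVVVVVVVVVVVMzMzMzMzMzMzERERERIiEREREREVVVVVVVVVVVVVVVMzMzMzMzMzMzEREREREiIhERERERERERERVVVVVVVVMzMzMzMzMzMzERERERESIiIhEREREREREREVVVVVVVMzMzMzMzMzMxERERERERIiIiIREREREREREREVVVVVMzMzMzMzMzMxEREREREREiIiIiEREREREREREREVVVMzMzMzMzMzMxERERERERESIiIiIiIiIREREREREREREzMzMRMzMzMzERERERERERIiIiIiIiIiIREREREREREREzERERMzMzEREREREREREiIiIiIiIiIiERERERERERERERERERMzERERERERERESIiIiIiIiIiIhERERERERERERERERERERERERERERERIiIiIiIiIiIiEREREREREREREREREREREREREREREREiIiIiIiIiIiIRERERERERERERERERERERERERERERESIiIiIiIiIiIiERERERERERERERERERERERERERERERIiIiIiIiIiIiIRERERERERERERERERERF3cREREREREiIiIiIiIiIiIhERERERERERERERERERd3d3cXcRERESIiIiIiIiIiIiIRERERERERERERERERd3d3d3d3cRERIiIiIiIiIiIiIhERERERERERERERERd3d3d3d3d3d3ciIiIiIiIiIiIiIREREREREREREREREXd3d3d3d3d3dyIiIiIiIiIiIiIiEREREREREREREREXd3d3d3d3d3d3IiIiIiIiIiIiIiIRERERERERERERERd3d3d3d3d3d3ciIiIiIiIiIiIiIhEREREREREREREREXd3d3d3d3d3dyIiIiIiIiIiIiIiIRERERERERERERERd3d3d3d3d3d3IiIiIiIiIiIiIiIiERERERERERERERF3d3d3d3d3d3ciIiIiIiIiIiIiIiIRERERERERERERERd3d3d3d2ZmZiIiIiIiIiIiIiIiIhEREREREREREREREXd3d3ZmZmZmIiIiIiIiIiIiIiIiERERERERERERERERF2ZmZmZmZmYiIiIiIiIiIiIiIiIREREREREhEREREREWZmZmZmZmZiIiIiIiIiIiIiIiIiERESIiIiIiERERFmZmZmZmZmZmIiIiIiIiIiIiIiIiIhEiIiIiIiIiEREWZmZmZmZmZmYiIiIiIiIiIiIiIiIiIiIiIiIiIiIhERZmZmZmZmZmZiIiIiIiIiIiIiIiIiIiIiIiIiIiIhERFmZmZmZmZmZmIiIiIiIiIiIiIiIiIiIiIiIiIiIiERERZmZmZmZmZmYiIiIiIiIiIiIiIiIiIiIiIiIiIiIRERFGZmZmZmZmZiIiIiIiIiIiIiIiIiIiIiIiIiIiIhERFERmZmZmZmZmIiIiIiIiIiIiIiIiIiIiIiIiIiIhERREREZmZmZmZmYiIiIiIiIiIiIiIiIiIiIiIiIiIiEURERERmZmZmZmZiIiIiIiIiIiIiIiIiIiIiIiIiIiIUREREREZmZmZmZmIiIiIiIiIiIiIiIiIiIiIiIiIiIkRERERERmZmZmZmYiIiIiIiIiIiIiIiIiIiIiIiIiIkREREREREZmZmZmZiIiIiIiIiIiIiIiIiIiIiIiIiIiREREREREREZmZmZmIiIiIiIiIiIiIiIiIiIiEREiIiREREREREREREZmZkQiIiIiIiIiIiIiIhERERERESIiRERERERERERERERERCIiIiIiIiIiERERERERERERIiREREREREREREREREREIiIiIiIiERERERERERERERFEREREREREREREREREREQiIiIiIiERERERERERERERFERERERERERERERERERERCIiIiIhERERERERERERERREREREREREREREREREREREIiIiIhERERERERERERERREREREREREREREREREREREQiIiIhEREREREREREREURERERERERERERERERERERERCIiIiERERERERERERFERERERERERERERERERERERERE"/>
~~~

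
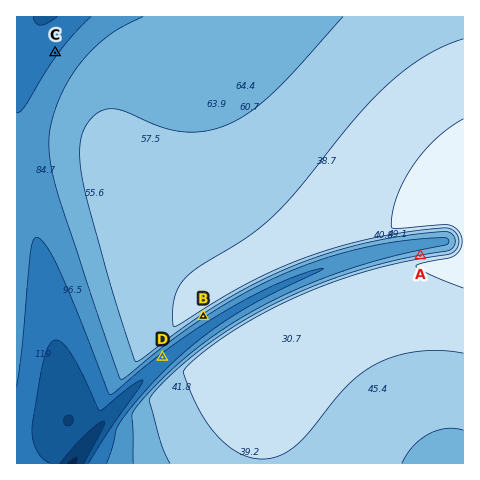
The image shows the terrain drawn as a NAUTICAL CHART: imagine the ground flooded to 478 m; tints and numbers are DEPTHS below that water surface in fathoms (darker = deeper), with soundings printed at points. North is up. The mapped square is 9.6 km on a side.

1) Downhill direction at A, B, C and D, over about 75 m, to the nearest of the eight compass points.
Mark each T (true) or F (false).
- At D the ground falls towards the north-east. F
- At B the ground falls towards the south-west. F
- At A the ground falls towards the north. T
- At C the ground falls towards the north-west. T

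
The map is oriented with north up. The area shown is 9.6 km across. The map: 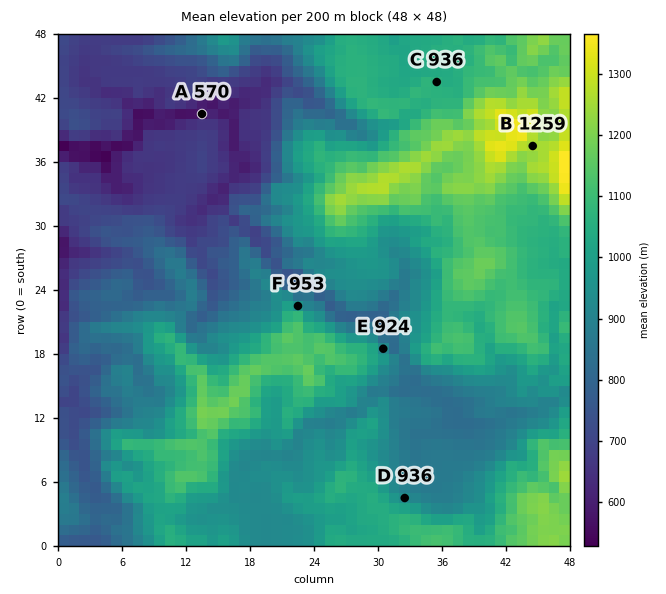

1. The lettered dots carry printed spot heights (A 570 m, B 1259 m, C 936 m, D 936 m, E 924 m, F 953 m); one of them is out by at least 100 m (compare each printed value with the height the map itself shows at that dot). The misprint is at C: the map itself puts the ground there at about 1061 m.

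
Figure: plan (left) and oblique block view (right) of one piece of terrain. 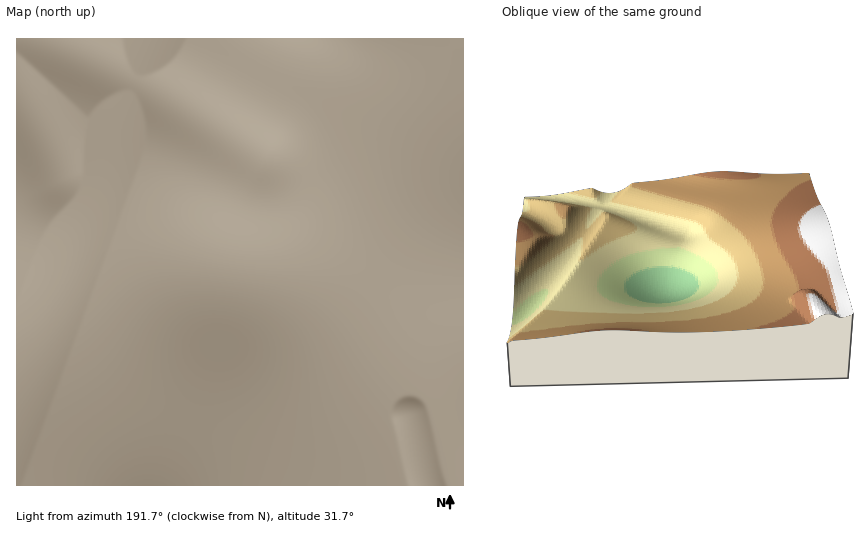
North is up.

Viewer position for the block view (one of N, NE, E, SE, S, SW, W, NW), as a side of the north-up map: S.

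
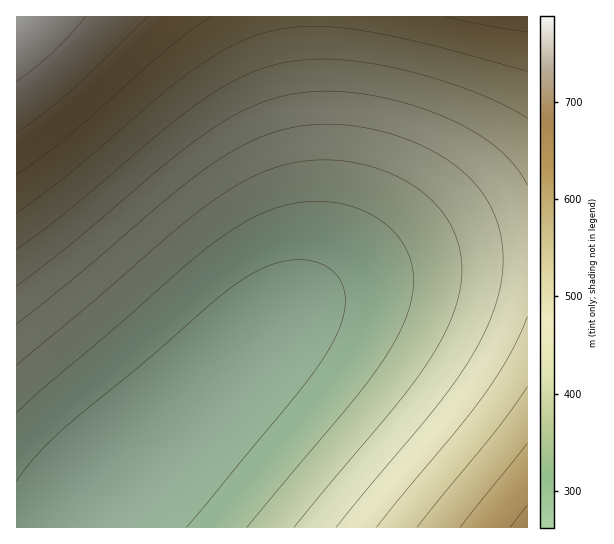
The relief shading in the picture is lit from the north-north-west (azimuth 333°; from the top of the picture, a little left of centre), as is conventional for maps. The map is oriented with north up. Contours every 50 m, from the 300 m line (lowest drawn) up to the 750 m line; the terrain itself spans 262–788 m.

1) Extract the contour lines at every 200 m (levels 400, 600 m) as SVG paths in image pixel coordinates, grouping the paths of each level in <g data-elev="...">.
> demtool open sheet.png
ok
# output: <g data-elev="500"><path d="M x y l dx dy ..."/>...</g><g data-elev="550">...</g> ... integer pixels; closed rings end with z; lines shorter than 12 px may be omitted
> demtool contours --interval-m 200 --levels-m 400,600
<g data-elev="400"><path d="M17 365l174-148 34-24 30-17 19-8 19-5 18-3 20 0 20 2 20 5 19 6 17 9 16 11 14 13 10 13 9 16 4 18 2 17-2 19-5 18-15 35-25 39-121 146"/></g><g data-elev="600"><path d="M527 443l-67 84"/><path d="M17 213l52-39 88-76 34-27 39-24 19-9 17-6 20-4 23-2 24 1 26 3 67 14 101 27"/></g>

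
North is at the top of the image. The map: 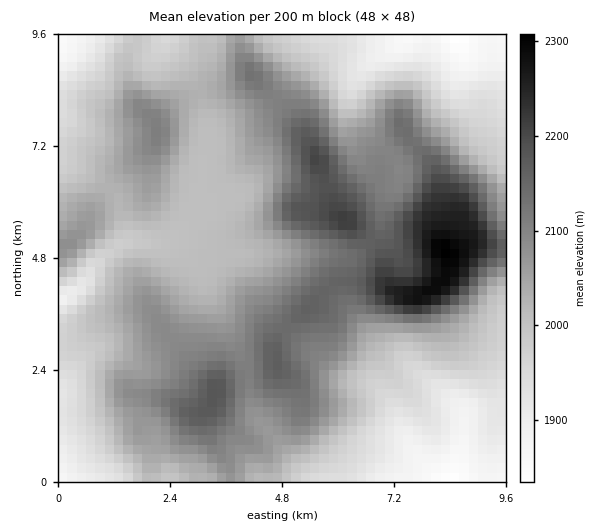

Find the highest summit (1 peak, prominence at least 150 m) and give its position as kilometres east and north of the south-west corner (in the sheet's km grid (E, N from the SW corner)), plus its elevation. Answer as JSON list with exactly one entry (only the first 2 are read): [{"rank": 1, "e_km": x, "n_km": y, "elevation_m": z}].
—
[{"rank": 1, "e_km": 8.26, "n_km": 4.96, "elevation_m": 2310}]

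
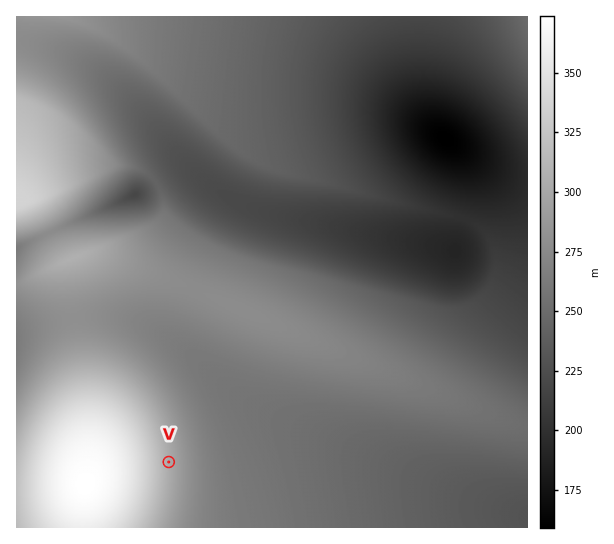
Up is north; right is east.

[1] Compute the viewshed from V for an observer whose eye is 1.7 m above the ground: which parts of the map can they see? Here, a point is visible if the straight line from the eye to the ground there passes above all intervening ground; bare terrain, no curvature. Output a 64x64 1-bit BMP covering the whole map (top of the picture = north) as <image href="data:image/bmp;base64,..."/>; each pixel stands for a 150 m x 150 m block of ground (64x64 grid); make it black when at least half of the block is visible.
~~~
<image width="64" height="64" href="data:image/bmp;base64,Qk0+AgAAAAAAAD4AAAAoAAAAQAAAAEAAAAABAAEAAAAAAAACAAATCwAAEwsAAAIAAAAAAAAA////AAAAAAAAAAf//////wAAB///////AAAH//////8AAA///////wAAD///////AAAf//////8AAP///////wAA////////AAD///////8AAP///////wAAP///////AAAP//////8AAA///////wAAD//////+AAAH//////gAAAf/////4AAAB/////8AAAAH/////AAAAAf////gAAAAB////4AAAAAH///8AAAAAA////AAAAAAD///wAAAAAAP//4AAAAAAA//+AAAAAAAH//gAAAAAAAf/4AAAAAAAD/8AAAAAAAAP/AAAAAAAAA/wAAAAAAAAH8AAAAAAAAAeAAAAAAAAADgAAAAAAAAAIAAAAAAAAAAAAAAAAAAAAAAAAAAAAAAAAAAAAAAAAAAAAAAAAAAAAAAAAAAAAAAAAAAAAAAAAAAAAAAAAAAAAAAAAAAAAAAAAAAAAAAAAAAAAAAAAAAAAAAAAAAAAAAAAAAAAAAAAAAAAAAAAAAAAAAAAAAAAAAAAAAAAAAAAAAAAAAAAAAAAAAAAAAAAAAAAHAAAAAAAAAB/AAAAAAAAAP+AAAAAAAAD/8AAAAAQAAf/4AAAADAAD//wAAAAcAA///gAAABwAH///AAAAPAA///+AAAB8AD///8AAAPwAf///8AAD/AB////4AAf8AH////4AH/w=="/>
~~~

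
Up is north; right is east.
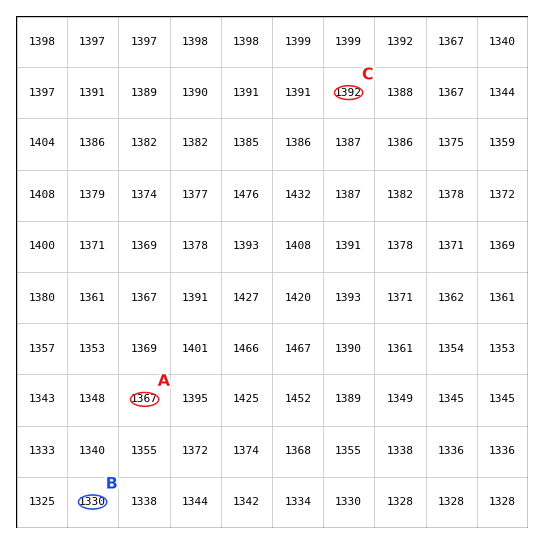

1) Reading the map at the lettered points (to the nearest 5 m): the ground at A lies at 1365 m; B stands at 1330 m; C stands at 1390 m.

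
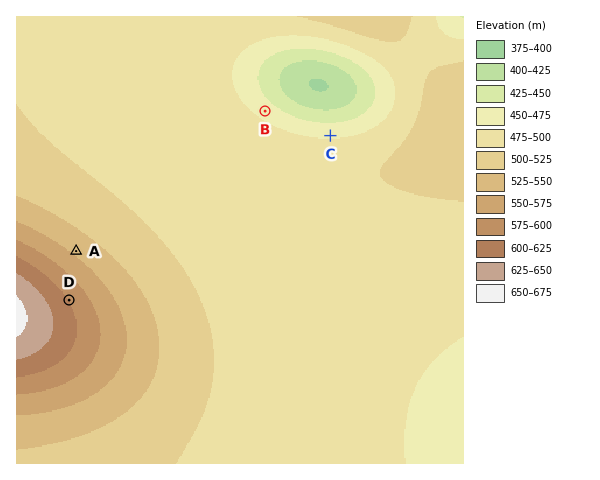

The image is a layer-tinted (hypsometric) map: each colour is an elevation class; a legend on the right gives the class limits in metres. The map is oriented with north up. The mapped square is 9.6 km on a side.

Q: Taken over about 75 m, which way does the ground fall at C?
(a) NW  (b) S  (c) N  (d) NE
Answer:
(c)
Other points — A NE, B NE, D NE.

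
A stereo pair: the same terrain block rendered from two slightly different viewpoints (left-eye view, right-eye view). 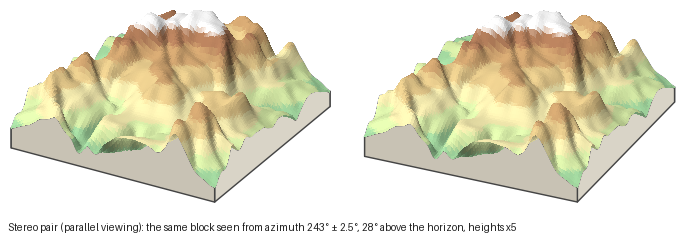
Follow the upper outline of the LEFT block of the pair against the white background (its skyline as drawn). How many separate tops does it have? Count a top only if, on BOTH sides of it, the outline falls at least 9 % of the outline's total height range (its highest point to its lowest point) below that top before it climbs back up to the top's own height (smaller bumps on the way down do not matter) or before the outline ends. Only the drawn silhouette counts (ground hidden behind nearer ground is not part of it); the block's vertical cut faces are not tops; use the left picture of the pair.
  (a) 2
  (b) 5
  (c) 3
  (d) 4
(a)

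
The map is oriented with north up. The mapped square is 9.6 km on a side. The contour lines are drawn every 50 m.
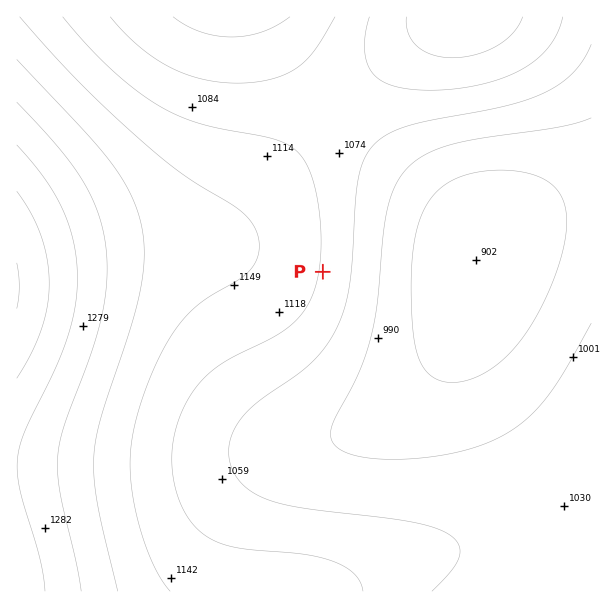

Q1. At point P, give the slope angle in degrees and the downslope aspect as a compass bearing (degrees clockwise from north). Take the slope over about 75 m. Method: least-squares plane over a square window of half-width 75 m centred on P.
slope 5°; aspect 99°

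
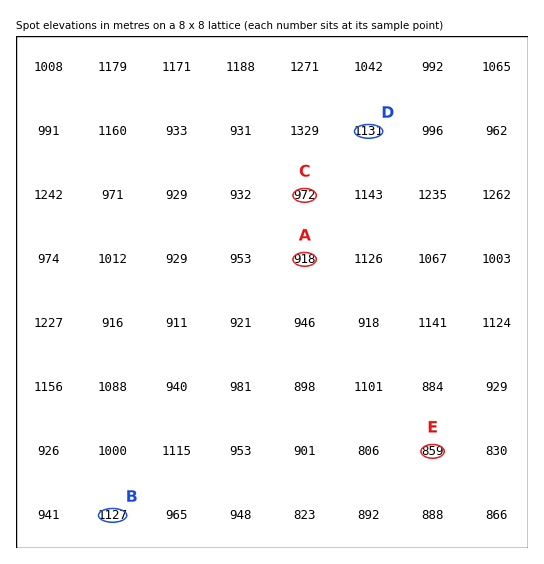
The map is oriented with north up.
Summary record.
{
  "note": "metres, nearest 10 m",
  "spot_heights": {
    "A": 920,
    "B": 1130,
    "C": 970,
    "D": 1130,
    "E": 860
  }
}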